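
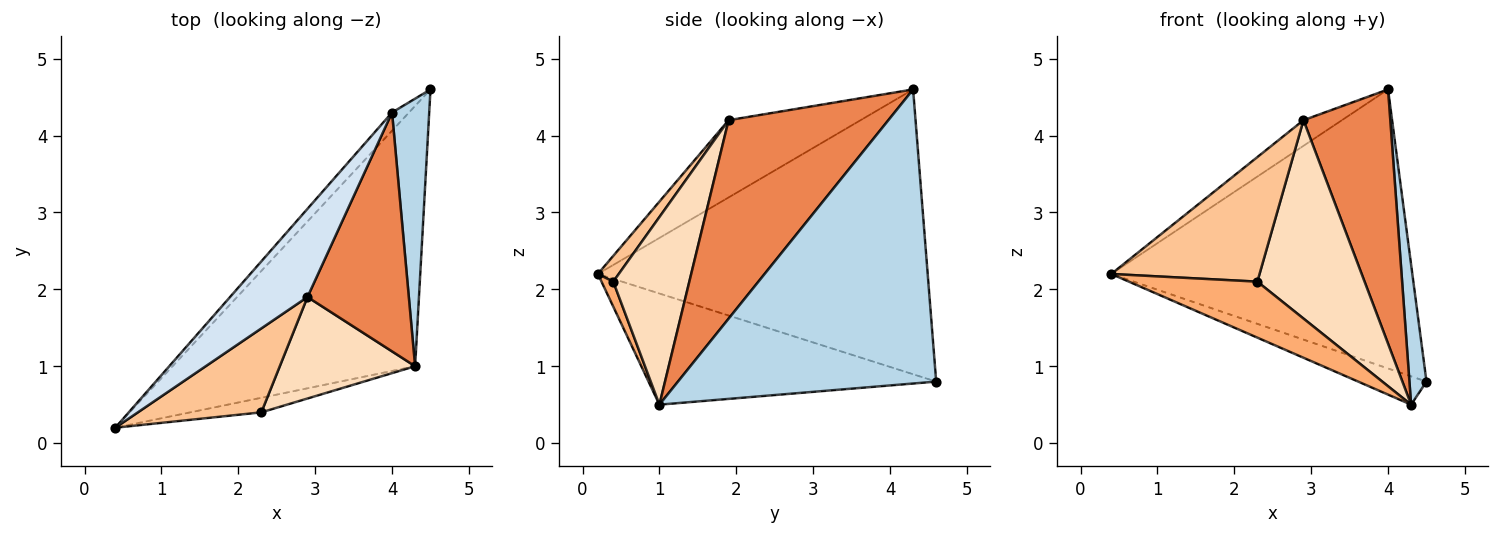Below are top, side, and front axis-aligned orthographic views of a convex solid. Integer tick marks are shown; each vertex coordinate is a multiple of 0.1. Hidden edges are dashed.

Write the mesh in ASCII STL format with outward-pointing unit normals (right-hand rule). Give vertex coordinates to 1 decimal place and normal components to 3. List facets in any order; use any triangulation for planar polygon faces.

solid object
 facet normal -0.415 0.098 -0.905
  outer loop
   vertex 4.3 1.0 0.5
   vertex 0.4 0.2 2.2
   vertex 4.5 4.6 0.8
  endloop
 endfacet
 facet normal -0.738 0.674 -0.044
  outer loop
   vertex 4.0 4.3 4.6
   vertex 4.5 4.6 0.8
   vertex 0.4 0.2 2.2
  endloop
 endfacet
 facet normal 0.990 -0.065 0.125
  outer loop
   vertex 4.0 4.3 4.6
   vertex 4.3 1.0 0.5
   vertex 4.5 4.6 0.8
  endloop
 endfacet
 facet normal -0.692 0.201 0.693
  outer loop
   vertex 2.9 1.9 4.2
   vertex 4.0 4.3 4.6
   vertex 0.4 0.2 2.2
  endloop
 endfacet
 facet normal 0.802 -0.436 0.409
  outer loop
   vertex 2.9 1.9 4.2
   vertex 4.3 1.0 0.5
   vertex 4.0 4.3 4.6
  endloop
 endfacet
 facet normal 0.088 -0.964 -0.251
  outer loop
   vertex 2.3 0.4 2.1
   vertex 0.4 0.2 2.2
   vertex 4.3 1.0 0.5
  endloop
 endfacet
 facet normal 0.116 -0.824 0.555
  outer loop
   vertex 2.3 0.4 2.1
   vertex 2.9 1.9 4.2
   vertex 0.4 0.2 2.2
  endloop
 endfacet
 facet normal 0.534 -0.753 0.385
  outer loop
   vertex 2.3 0.4 2.1
   vertex 4.3 1.0 0.5
   vertex 2.9 1.9 4.2
  endloop
 endfacet
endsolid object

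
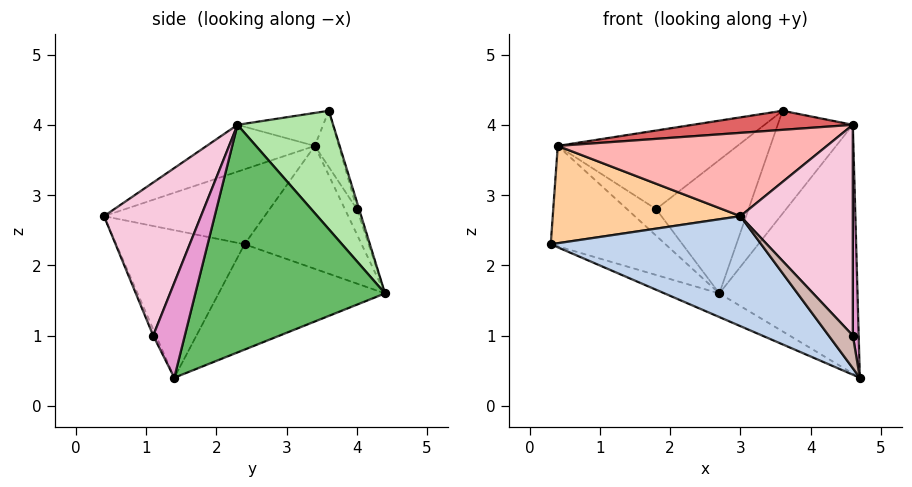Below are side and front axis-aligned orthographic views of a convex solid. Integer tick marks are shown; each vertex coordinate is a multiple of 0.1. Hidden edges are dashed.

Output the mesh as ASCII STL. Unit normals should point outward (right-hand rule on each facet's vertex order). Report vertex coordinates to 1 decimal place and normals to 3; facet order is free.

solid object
 facet normal -0.370 0.122 -0.921
  outer loop
   vertex 2.7 4.4 1.6
   vertex 4.7 1.4 0.4
   vertex 0.3 2.4 2.3
  endloop
 endfacet
 facet normal -0.415 -0.681 -0.603
  outer loop
   vertex 3.0 0.4 2.7
   vertex 0.3 2.4 2.3
   vertex 4.7 1.4 0.4
  endloop
 endfacet
 facet normal -0.652 0.639 -0.410
  outer loop
   vertex 0.4 3.4 3.7
   vertex 2.7 4.4 1.6
   vertex 0.3 2.4 2.3
  endloop
 endfacet
 facet normal -0.560 -0.655 0.508
  outer loop
   vertex 0.4 3.4 3.7
   vertex 0.3 2.4 2.3
   vertex 3.0 0.4 2.7
  endloop
 endfacet
 facet normal 0.802 0.584 -0.124
  outer loop
   vertex 4.6 2.3 4.0
   vertex 4.7 1.4 0.4
   vertex 2.7 4.4 1.6
  endloop
 endfacet
 facet normal 0.784 0.616 -0.082
  outer loop
   vertex 4.6 2.3 4.0
   vertex 2.7 4.4 1.6
   vertex 3.6 3.6 4.2
  endloop
 endfacet
 facet normal -0.134 -0.251 0.959
  outer loop
   vertex 4.6 2.3 4.0
   vertex 3.6 3.6 4.2
   vertex 0.4 3.4 3.7
  endloop
 endfacet
 facet normal -0.180 -0.448 0.876
  outer loop
   vertex 4.6 2.3 4.0
   vertex 0.4 3.4 3.7
   vertex 3.0 0.4 2.7
  endloop
 endfacet
 facet normal -0.022 0.953 0.301
  outer loop
   vertex 1.8 4.0 2.8
   vertex 3.6 3.6 4.2
   vertex 2.7 4.4 1.6
  endloop
 endfacet
 facet normal -0.382 0.924 0.021
  outer loop
   vertex 1.8 4.0 2.8
   vertex 2.7 4.4 1.6
   vertex 0.4 3.4 3.7
  endloop
 endfacet
 facet normal -0.121 0.902 0.413
  outer loop
   vertex 1.8 4.0 2.8
   vertex 0.4 3.4 3.7
   vertex 3.6 3.6 4.2
  endloop
 endfacet
 facet normal -0.101 -0.883 -0.458
  outer loop
   vertex 4.6 1.1 1.0
   vertex 3.0 0.4 2.7
   vertex 4.7 1.4 0.4
  endloop
 endfacet
 facet normal 0.981 -0.182 0.073
  outer loop
   vertex 4.6 1.1 1.0
   vertex 4.7 1.4 0.4
   vertex 4.6 2.3 4.0
  endloop
 endfacet
 facet normal 0.625 -0.725 0.290
  outer loop
   vertex 4.6 1.1 1.0
   vertex 4.6 2.3 4.0
   vertex 3.0 0.4 2.7
  endloop
 endfacet
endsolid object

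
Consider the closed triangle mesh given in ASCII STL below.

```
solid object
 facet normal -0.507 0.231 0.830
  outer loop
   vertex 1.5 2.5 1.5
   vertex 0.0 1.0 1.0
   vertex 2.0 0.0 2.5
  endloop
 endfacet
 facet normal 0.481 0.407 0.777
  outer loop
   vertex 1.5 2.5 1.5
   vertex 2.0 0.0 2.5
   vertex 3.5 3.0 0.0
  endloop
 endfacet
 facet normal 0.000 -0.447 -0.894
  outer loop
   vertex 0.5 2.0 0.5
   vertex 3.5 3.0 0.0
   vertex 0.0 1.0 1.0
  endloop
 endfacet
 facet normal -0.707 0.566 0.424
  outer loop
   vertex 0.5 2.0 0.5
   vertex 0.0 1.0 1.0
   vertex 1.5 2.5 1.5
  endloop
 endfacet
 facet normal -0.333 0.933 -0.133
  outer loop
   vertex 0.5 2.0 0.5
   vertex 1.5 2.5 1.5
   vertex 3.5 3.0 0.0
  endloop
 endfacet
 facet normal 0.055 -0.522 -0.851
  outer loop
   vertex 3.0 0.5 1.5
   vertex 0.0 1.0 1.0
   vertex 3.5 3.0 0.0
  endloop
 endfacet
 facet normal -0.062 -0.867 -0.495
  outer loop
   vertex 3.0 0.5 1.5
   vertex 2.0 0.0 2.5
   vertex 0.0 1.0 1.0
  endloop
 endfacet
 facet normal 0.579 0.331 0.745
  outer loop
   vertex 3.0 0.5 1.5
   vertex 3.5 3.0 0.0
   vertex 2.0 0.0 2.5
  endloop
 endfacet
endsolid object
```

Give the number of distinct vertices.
6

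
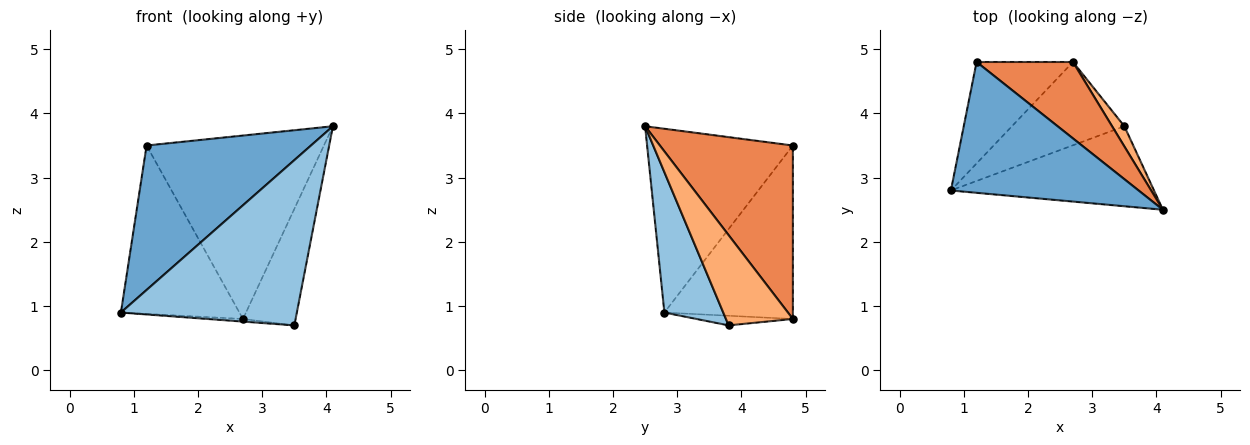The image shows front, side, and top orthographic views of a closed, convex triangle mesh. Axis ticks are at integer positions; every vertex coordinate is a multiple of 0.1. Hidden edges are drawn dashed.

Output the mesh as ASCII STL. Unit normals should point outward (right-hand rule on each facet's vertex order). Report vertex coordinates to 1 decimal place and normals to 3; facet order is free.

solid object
 facet normal -0.549 -0.619 0.561
  outer loop
   vertex 1.2 4.8 3.5
   vertex 0.8 2.8 0.9
   vertex 4.1 2.5 3.8
  endloop
 endfacet
 facet normal 0.288 -0.862 -0.417
  outer loop
   vertex 3.5 3.8 0.7
   vertex 4.1 2.5 3.8
   vertex 0.8 2.8 0.9
  endloop
 endfacet
 facet normal -0.681 0.628 -0.378
  outer loop
   vertex 2.7 4.8 0.8
   vertex 0.8 2.8 0.9
   vertex 1.2 4.8 3.5
  endloop
 endfacet
 facet normal -0.085 0.031 -0.996
  outer loop
   vertex 2.7 4.8 0.8
   vertex 3.5 3.8 0.7
   vertex 0.8 2.8 0.9
  endloop
 endfacet
 facet normal 0.569 0.759 0.316
  outer loop
   vertex 2.7 4.8 0.8
   vertex 1.2 4.8 3.5
   vertex 4.1 2.5 3.8
  endloop
 endfacet
 facet normal 0.782 0.615 0.106
  outer loop
   vertex 2.7 4.8 0.8
   vertex 4.1 2.5 3.8
   vertex 3.5 3.8 0.7
  endloop
 endfacet
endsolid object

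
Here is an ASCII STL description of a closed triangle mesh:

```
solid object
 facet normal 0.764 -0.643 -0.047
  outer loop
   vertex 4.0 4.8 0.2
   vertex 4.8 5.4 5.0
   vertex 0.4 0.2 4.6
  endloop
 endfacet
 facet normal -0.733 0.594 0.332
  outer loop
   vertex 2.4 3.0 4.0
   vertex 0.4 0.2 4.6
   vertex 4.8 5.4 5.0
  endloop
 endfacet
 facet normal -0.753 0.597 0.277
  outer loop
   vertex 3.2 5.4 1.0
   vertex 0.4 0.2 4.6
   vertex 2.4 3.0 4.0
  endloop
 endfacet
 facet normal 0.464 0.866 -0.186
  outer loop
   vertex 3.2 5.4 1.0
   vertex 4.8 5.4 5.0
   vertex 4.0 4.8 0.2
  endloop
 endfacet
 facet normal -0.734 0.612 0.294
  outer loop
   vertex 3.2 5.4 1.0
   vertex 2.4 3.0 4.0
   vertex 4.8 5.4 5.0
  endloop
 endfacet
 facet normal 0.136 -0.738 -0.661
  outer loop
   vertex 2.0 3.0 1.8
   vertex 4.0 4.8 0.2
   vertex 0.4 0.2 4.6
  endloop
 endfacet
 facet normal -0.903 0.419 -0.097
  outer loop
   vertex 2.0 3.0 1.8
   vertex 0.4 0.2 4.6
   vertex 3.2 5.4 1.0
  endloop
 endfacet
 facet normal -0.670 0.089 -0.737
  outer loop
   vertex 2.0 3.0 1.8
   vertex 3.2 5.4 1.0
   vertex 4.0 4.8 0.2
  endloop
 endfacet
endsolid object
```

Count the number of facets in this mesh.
8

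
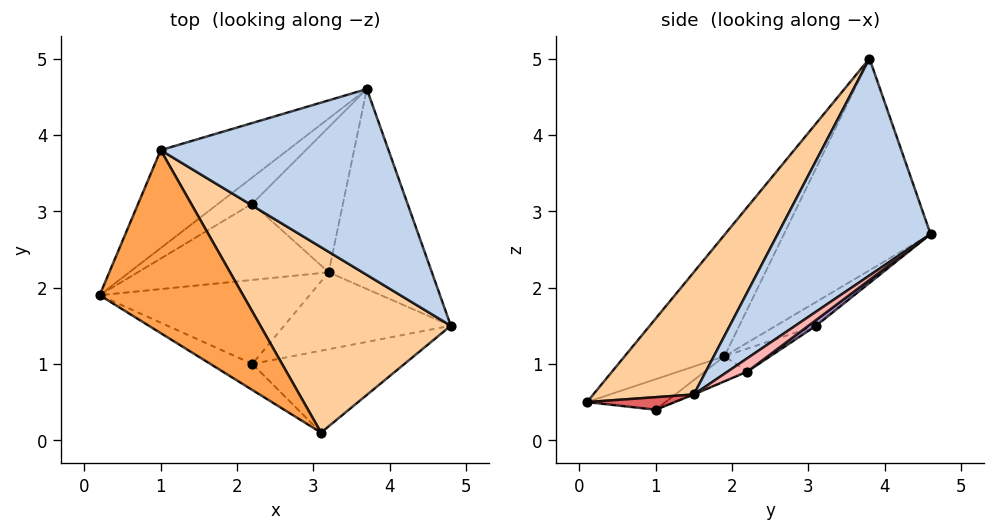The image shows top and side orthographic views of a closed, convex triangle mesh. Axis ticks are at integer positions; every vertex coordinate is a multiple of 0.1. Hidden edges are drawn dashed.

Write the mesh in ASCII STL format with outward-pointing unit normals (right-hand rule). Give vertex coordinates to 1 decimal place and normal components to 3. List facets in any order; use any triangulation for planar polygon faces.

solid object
 facet normal -0.495 0.817 -0.297
  outer loop
   vertex 1.0 3.8 5.0
   vertex 3.7 4.6 2.7
   vertex 0.2 1.9 1.1
  endloop
 endfacet
 facet normal 0.670 -0.239 0.703
  outer loop
   vertex 1.0 3.8 5.0
   vertex 4.8 1.5 0.6
   vertex 3.7 4.6 2.7
  endloop
 endfacet
 facet normal -0.395 -0.792 0.467
  outer loop
   vertex 3.1 0.1 0.5
   vertex 1.0 3.8 5.0
   vertex 0.2 1.9 1.1
  endloop
 endfacet
 facet normal 0.439 -0.582 0.684
  outer loop
   vertex 3.1 0.1 0.5
   vertex 4.8 1.5 0.6
   vertex 1.0 3.8 5.0
  endloop
 endfacet
 facet normal -0.362 0.776 -0.517
  outer loop
   vertex 2.2 3.1 1.5
   vertex 0.2 1.9 1.1
   vertex 3.7 4.6 2.7
  endloop
 endfacet
 facet normal -0.487 -0.561 -0.669
  outer loop
   vertex 2.2 1.0 0.4
   vertex 3.1 0.1 0.5
   vertex 0.2 1.9 1.1
  endloop
 endfacet
 facet normal 0.082 -0.029 -0.996
  outer loop
   vertex 2.2 1.0 0.4
   vertex 4.8 1.5 0.6
   vertex 3.1 0.1 0.5
  endloop
 endfacet
 facet normal 0.104 0.583 -0.806
  outer loop
   vertex 3.2 2.2 0.9
   vertex 3.7 4.6 2.7
   vertex 4.8 1.5 0.6
  endloop
 endfacet
 facet normal 0.051 0.592 -0.804
  outer loop
   vertex 3.2 2.2 0.9
   vertex 2.2 3.1 1.5
   vertex 3.7 4.6 2.7
  endloop
 endfacet
 facet normal -0.004 0.387 -0.922
  outer loop
   vertex 3.2 2.2 0.9
   vertex 4.8 1.5 0.6
   vertex 2.2 1.0 0.4
  endloop
 endfacet
 facet normal -0.105 0.468 -0.877
  outer loop
   vertex 3.2 2.2 0.9
   vertex 0.2 1.9 1.1
   vertex 2.2 3.1 1.5
  endloop
 endfacet
 facet normal -0.104 0.455 -0.884
  outer loop
   vertex 3.2 2.2 0.9
   vertex 2.2 1.0 0.4
   vertex 0.2 1.9 1.1
  endloop
 endfacet
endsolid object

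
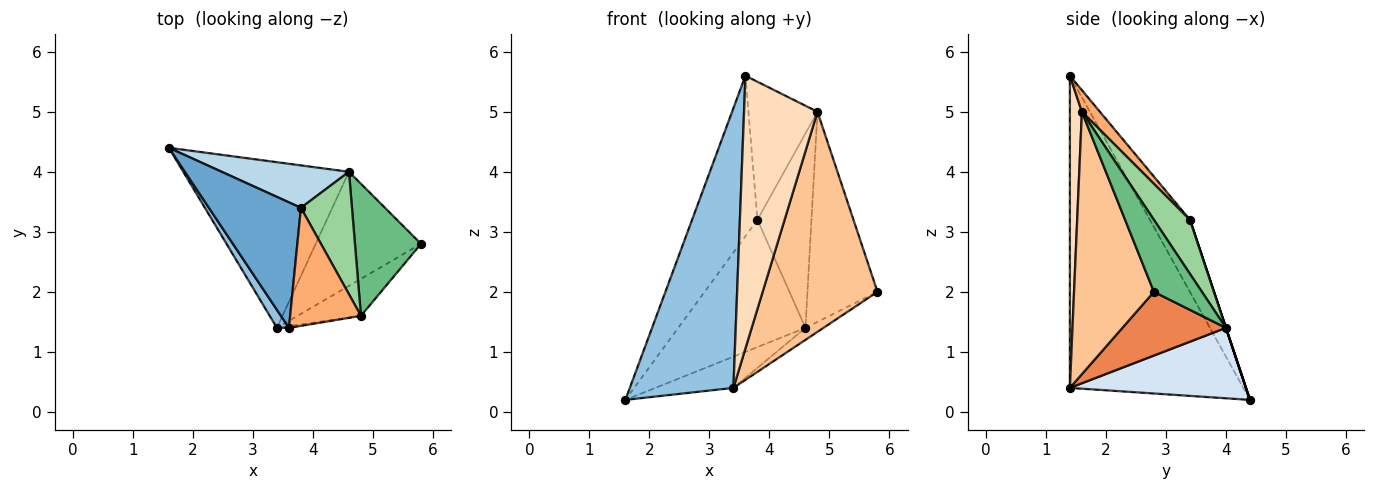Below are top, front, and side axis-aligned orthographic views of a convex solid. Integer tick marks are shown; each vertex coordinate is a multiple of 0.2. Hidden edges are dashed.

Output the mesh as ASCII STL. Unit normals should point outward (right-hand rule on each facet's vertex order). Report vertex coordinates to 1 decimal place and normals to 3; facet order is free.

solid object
 facet normal -0.434 0.709 0.555
  outer loop
   vertex 3.8 3.4 3.2
   vertex 1.6 4.4 0.2
   vertex 3.6 1.4 5.6
  endloop
 endfacet
 facet normal -0.858 -0.513 0.033
  outer loop
   vertex 3.4 1.4 0.4
   vertex 3.6 1.4 5.6
   vertex 1.6 4.4 0.2
  endloop
 endfacet
 facet normal 0.000 0.949 0.316
  outer loop
   vertex 4.6 4.0 1.4
   vertex 1.6 4.4 0.2
   vertex 3.8 3.4 3.2
  endloop
 endfacet
 facet normal 0.385 0.171 -0.907
  outer loop
   vertex 4.6 4.0 1.4
   vertex 3.4 1.4 0.4
   vertex 1.6 4.4 0.2
  endloop
 endfacet
 facet normal 0.516 0.090 -0.852
  outer loop
   vertex 4.6 4.0 1.4
   vertex 5.8 2.8 2.0
   vertex 3.4 1.4 0.4
  endloop
 endfacet
 facet normal 0.194 0.746 0.637
  outer loop
   vertex 4.8 1.6 5.0
   vertex 3.8 3.4 3.2
   vertex 3.6 1.4 5.6
  endloop
 endfacet
 facet normal 0.566 -0.813 -0.137
  outer loop
   vertex 4.8 1.6 5.0
   vertex 3.4 1.4 0.4
   vertex 5.8 2.8 2.0
  endloop
 endfacet
 facet normal 0.161 -0.987 -0.006
  outer loop
   vertex 4.8 1.6 5.0
   vertex 3.6 1.4 5.6
   vertex 3.4 1.4 0.4
  endloop
 endfacet
 facet normal 0.502 0.732 0.460
  outer loop
   vertex 4.8 1.6 5.0
   vertex 5.8 2.8 2.0
   vertex 4.6 4.0 1.4
  endloop
 endfacet
 facet normal 0.491 0.737 0.464
  outer loop
   vertex 4.8 1.6 5.0
   vertex 4.6 4.0 1.4
   vertex 3.8 3.4 3.2
  endloop
 endfacet
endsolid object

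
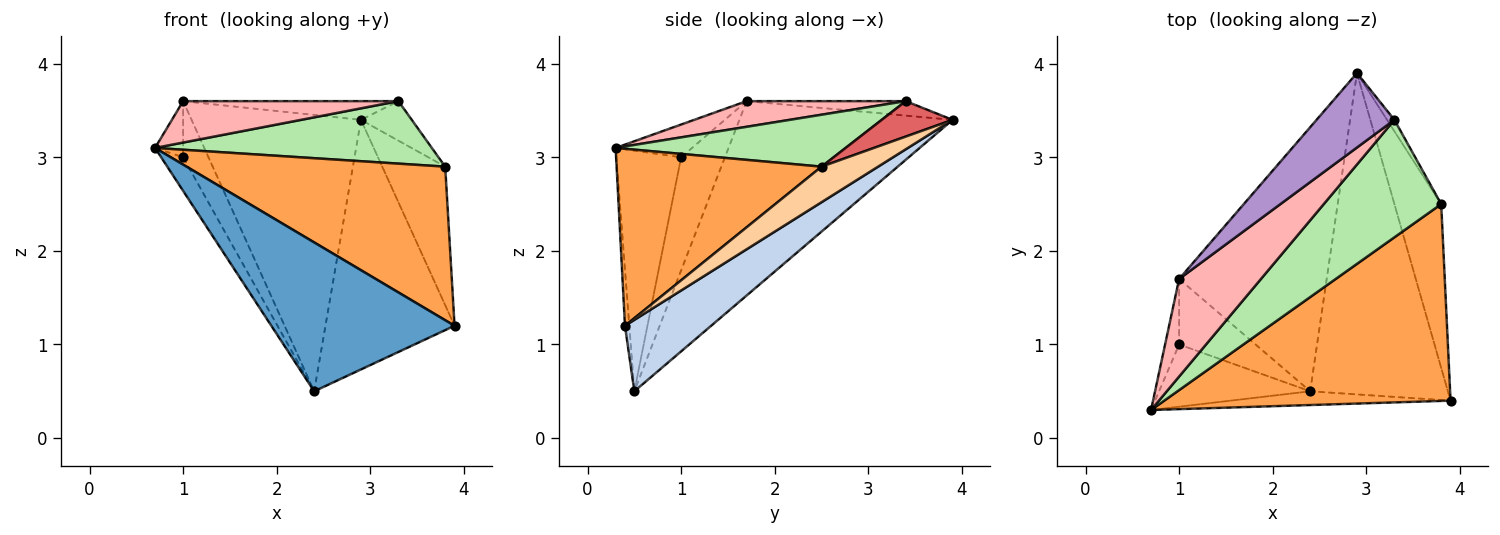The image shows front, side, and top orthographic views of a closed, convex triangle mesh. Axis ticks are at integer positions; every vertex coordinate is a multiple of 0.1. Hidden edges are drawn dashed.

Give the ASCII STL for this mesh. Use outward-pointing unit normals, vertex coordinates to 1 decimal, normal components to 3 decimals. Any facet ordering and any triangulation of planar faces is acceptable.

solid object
 facet normal -0.023 -0.995 -0.092
  outer loop
   vertex 2.4 0.5 0.5
   vertex 3.9 0.4 1.2
   vertex 0.7 0.3 3.1
  endloop
 endfacet
 facet normal 0.379 0.568 -0.731
  outer loop
   vertex 2.4 0.5 0.5
   vertex 2.9 3.9 3.4
   vertex 3.9 0.4 1.2
  endloop
 endfacet
 facet normal 0.438 -0.553 0.709
  outer loop
   vertex 3.8 2.5 2.9
   vertex 0.7 0.3 3.1
   vertex 3.9 0.4 1.2
  endloop
 endfacet
 facet normal 0.502 0.559 -0.660
  outer loop
   vertex 3.8 2.5 2.9
   vertex 3.9 0.4 1.2
   vertex 2.9 3.9 3.4
  endloop
 endfacet
 facet normal -0.814 0.276 -0.511
  outer loop
   vertex 1.0 1.0 3.0
   vertex 2.4 0.5 0.5
   vertex 0.7 0.3 3.1
  endloop
 endfacet
 facet normal 0.364 -0.438 0.822
  outer loop
   vertex 3.3 3.4 3.6
   vertex 0.7 0.3 3.1
   vertex 3.8 2.5 2.9
  endloop
 endfacet
 facet normal 0.801 0.575 -0.166
  outer loop
   vertex 3.3 3.4 3.6
   vertex 3.8 2.5 2.9
   vertex 2.9 3.9 3.4
  endloop
 endfacet
 facet normal 0.277 -0.375 0.884
  outer loop
   vertex 1.0 1.7 3.6
   vertex 0.7 0.3 3.1
   vertex 3.3 3.4 3.6
  endloop
 endfacet
 facet normal -0.177 0.240 0.954
  outer loop
   vertex 1.0 1.7 3.6
   vertex 3.3 3.4 3.6
   vertex 2.9 3.9 3.4
  endloop
 endfacet
 facet normal -0.871 0.320 -0.373
  outer loop
   vertex 1.0 1.7 3.6
   vertex 1.0 1.0 3.0
   vertex 0.7 0.3 3.1
  endloop
 endfacet
 facet normal -0.673 0.535 -0.511
  outer loop
   vertex 1.0 1.7 3.6
   vertex 2.9 3.9 3.4
   vertex 2.4 0.5 0.5
  endloop
 endfacet
 facet normal -0.747 0.433 -0.505
  outer loop
   vertex 1.0 1.7 3.6
   vertex 2.4 0.5 0.5
   vertex 1.0 1.0 3.0
  endloop
 endfacet
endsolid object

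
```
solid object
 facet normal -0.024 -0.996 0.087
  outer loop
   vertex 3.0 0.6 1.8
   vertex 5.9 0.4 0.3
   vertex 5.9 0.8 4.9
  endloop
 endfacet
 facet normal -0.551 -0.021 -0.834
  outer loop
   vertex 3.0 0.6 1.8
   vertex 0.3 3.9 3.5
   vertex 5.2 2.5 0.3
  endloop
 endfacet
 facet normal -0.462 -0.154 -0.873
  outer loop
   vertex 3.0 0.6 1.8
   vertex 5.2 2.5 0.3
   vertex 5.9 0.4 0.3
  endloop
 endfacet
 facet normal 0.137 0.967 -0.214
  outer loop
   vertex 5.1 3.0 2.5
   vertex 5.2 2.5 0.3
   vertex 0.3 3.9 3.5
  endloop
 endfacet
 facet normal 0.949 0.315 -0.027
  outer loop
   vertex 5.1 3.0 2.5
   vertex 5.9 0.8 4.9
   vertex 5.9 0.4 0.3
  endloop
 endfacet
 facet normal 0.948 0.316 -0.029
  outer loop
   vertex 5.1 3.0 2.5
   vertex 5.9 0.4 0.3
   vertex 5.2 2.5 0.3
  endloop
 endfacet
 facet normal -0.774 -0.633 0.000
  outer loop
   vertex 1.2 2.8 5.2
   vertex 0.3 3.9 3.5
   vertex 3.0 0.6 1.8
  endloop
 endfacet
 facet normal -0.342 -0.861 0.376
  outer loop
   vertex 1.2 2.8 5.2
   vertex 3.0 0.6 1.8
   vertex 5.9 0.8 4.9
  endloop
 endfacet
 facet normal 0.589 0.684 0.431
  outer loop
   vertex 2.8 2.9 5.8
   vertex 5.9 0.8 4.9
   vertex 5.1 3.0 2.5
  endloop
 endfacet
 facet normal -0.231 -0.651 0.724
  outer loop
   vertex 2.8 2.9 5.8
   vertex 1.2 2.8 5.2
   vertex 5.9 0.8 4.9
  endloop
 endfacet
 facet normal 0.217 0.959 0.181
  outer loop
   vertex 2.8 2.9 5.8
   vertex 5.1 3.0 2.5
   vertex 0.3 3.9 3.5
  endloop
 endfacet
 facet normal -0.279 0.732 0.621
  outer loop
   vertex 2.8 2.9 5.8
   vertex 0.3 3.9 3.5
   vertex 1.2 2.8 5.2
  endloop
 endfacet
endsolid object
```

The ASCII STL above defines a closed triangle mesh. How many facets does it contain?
12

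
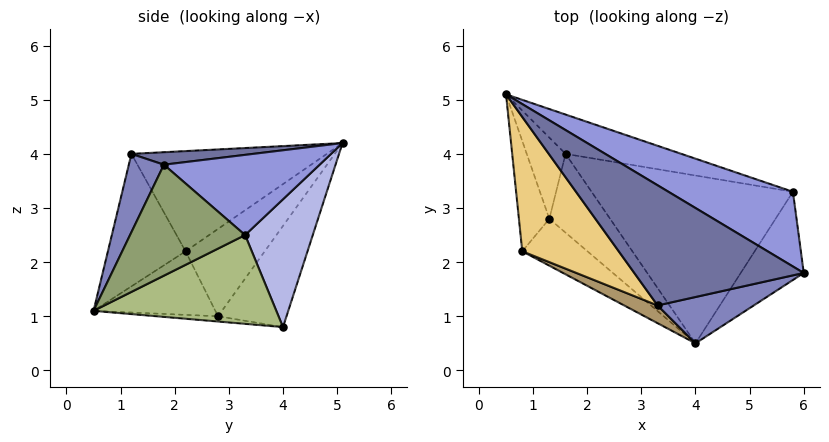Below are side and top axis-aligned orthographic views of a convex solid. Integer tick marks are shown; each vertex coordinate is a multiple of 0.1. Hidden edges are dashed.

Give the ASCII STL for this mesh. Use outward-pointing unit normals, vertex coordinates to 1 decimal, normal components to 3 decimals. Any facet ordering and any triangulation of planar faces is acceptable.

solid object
 facet normal 0.074 0.002 0.997
  outer loop
   vertex 3.3 1.2 4.0
   vertex 6.0 1.8 3.8
   vertex 0.5 5.1 4.2
  endloop
 endfacet
 facet normal 0.228 -0.933 0.280
  outer loop
   vertex 3.3 1.2 4.0
   vertex 4.0 0.5 1.1
   vertex 6.0 1.8 3.8
  endloop
 endfacet
 facet normal 0.423 0.625 0.656
  outer loop
   vertex 5.8 3.3 2.5
   vertex 0.5 5.1 4.2
   vertex 6.0 1.8 3.8
  endloop
 endfacet
 facet normal 0.248 0.942 -0.225
  outer loop
   vertex 5.8 3.3 2.5
   vertex 1.6 4.0 0.8
   vertex 0.5 5.1 4.2
  endloop
 endfacet
 facet normal 0.830 -0.298 -0.471
  outer loop
   vertex 5.8 3.3 2.5
   vertex 6.0 1.8 3.8
   vertex 4.0 0.5 1.1
  endloop
 endfacet
 facet normal 0.396 0.194 -0.898
  outer loop
   vertex 5.8 3.3 2.5
   vertex 4.0 0.5 1.1
   vertex 1.6 4.0 0.8
  endloop
 endfacet
 facet normal -0.920 0.171 -0.353
  outer loop
   vertex 1.3 2.8 1.0
   vertex 0.5 5.1 4.2
   vertex 1.6 4.0 0.8
  endloop
 endfacet
 facet normal -0.085 -0.143 -0.986
  outer loop
   vertex 1.3 2.8 1.0
   vertex 1.6 4.0 0.8
   vertex 4.0 0.5 1.1
  endloop
 endfacet
 facet normal -0.436 -0.893 0.110
  outer loop
   vertex 0.8 2.2 2.2
   vertex 4.0 0.5 1.1
   vertex 3.3 1.2 4.0
  endloop
 endfacet
 facet normal -0.532 -0.648 -0.545
  outer loop
   vertex 0.8 2.2 2.2
   vertex 1.3 2.8 1.0
   vertex 4.0 0.5 1.1
  endloop
 endfacet
 facet normal -0.631 -0.484 0.607
  outer loop
   vertex 0.8 2.2 2.2
   vertex 3.3 1.2 4.0
   vertex 0.5 5.1 4.2
  endloop
 endfacet
 facet normal -0.937 0.128 -0.326
  outer loop
   vertex 0.8 2.2 2.2
   vertex 0.5 5.1 4.2
   vertex 1.3 2.8 1.0
  endloop
 endfacet
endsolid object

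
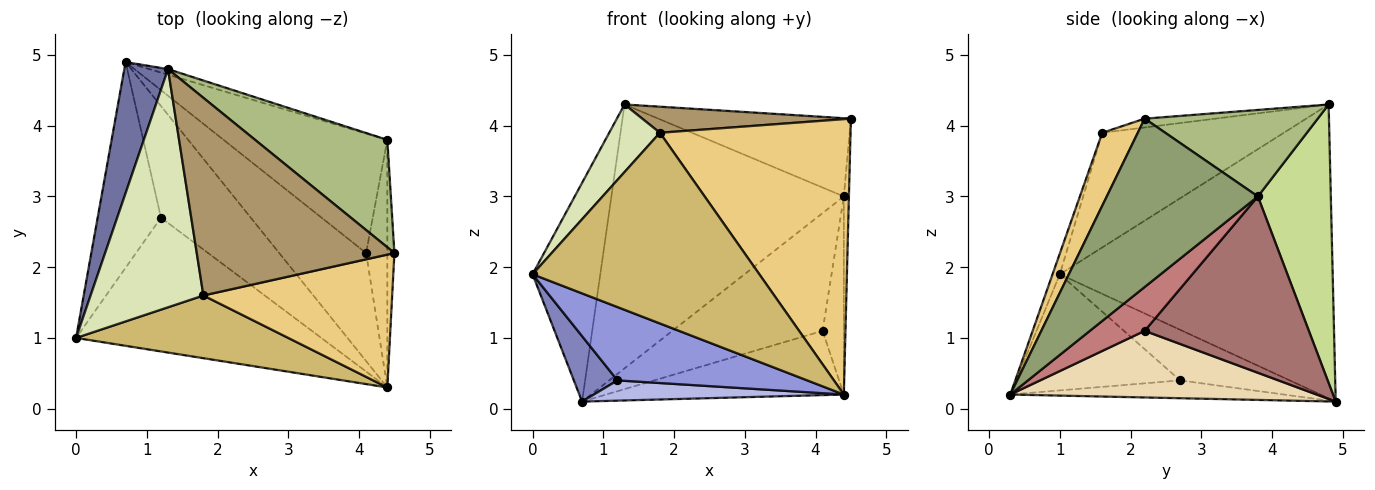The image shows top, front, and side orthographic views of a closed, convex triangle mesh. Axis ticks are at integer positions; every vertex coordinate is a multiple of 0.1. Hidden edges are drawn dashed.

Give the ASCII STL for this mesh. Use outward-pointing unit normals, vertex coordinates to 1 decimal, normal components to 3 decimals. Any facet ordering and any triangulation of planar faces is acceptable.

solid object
 facet normal -0.961 0.238 0.143
  outer loop
   vertex 1.3 4.8 4.3
   vertex 0.7 4.9 0.1
   vertex 0.0 1.0 1.9
  endloop
 endfacet
 facet normal -0.606 -0.241 -0.758
  outer loop
   vertex 1.2 2.7 0.4
   vertex 0.0 1.0 1.9
   vertex 0.7 4.9 0.1
  endloop
 endfacet
 facet normal -0.384 -0.444 -0.810
  outer loop
   vertex 1.2 2.7 0.4
   vertex 4.4 0.3 0.2
   vertex 0.0 1.0 1.9
  endloop
 endfacet
 facet normal -0.192 -0.175 -0.966
  outer loop
   vertex 1.2 2.7 0.4
   vertex 0.7 4.9 0.1
   vertex 4.4 0.3 0.2
  endloop
 endfacet
 facet normal 0.999 0.034 -0.042
  outer loop
   vertex 4.4 3.8 3.0
   vertex 4.5 2.2 4.1
   vertex 4.4 0.3 0.2
  endloop
 endfacet
 facet normal 0.468 0.520 0.715
  outer loop
   vertex 4.4 3.8 3.0
   vertex 1.3 4.8 4.3
   vertex 4.5 2.2 4.1
  endloop
 endfacet
 facet normal 0.299 0.954 -0.020
  outer loop
   vertex 4.4 3.8 3.0
   vertex 0.7 4.9 0.1
   vertex 1.3 4.8 4.3
  endloop
 endfacet
 facet normal -0.699 -0.195 0.688
  outer loop
   vertex 1.8 1.6 3.9
   vertex 1.3 4.8 4.3
   vertex 0.0 1.0 1.9
  endloop
 endfacet
 facet normal -0.044 -0.131 0.990
  outer loop
   vertex 1.8 1.6 3.9
   vertex 4.5 2.2 4.1
   vertex 1.3 4.8 4.3
  endloop
 endfacet
 facet normal -0.030 -0.950 0.312
  outer loop
   vertex 1.8 1.6 3.9
   vertex 0.0 1.0 1.9
   vertex 4.4 0.3 0.2
  endloop
 endfacet
 facet normal 0.166 -0.888 0.428
  outer loop
   vertex 1.8 1.6 3.9
   vertex 4.4 0.3 0.2
   vertex 4.5 2.2 4.1
  endloop
 endfacet
 facet normal 0.550 0.427 -0.718
  outer loop
   vertex 4.1 2.2 1.1
   vertex 4.4 0.3 0.2
   vertex 0.7 4.9 0.1
  endloop
 endfacet
 facet normal 0.609 0.557 -0.565
  outer loop
   vertex 4.1 2.2 1.1
   vertex 0.7 4.9 0.1
   vertex 4.4 3.8 3.0
  endloop
 endfacet
 facet normal 0.850 0.329 -0.411
  outer loop
   vertex 4.1 2.2 1.1
   vertex 4.4 3.8 3.0
   vertex 4.4 0.3 0.2
  endloop
 endfacet
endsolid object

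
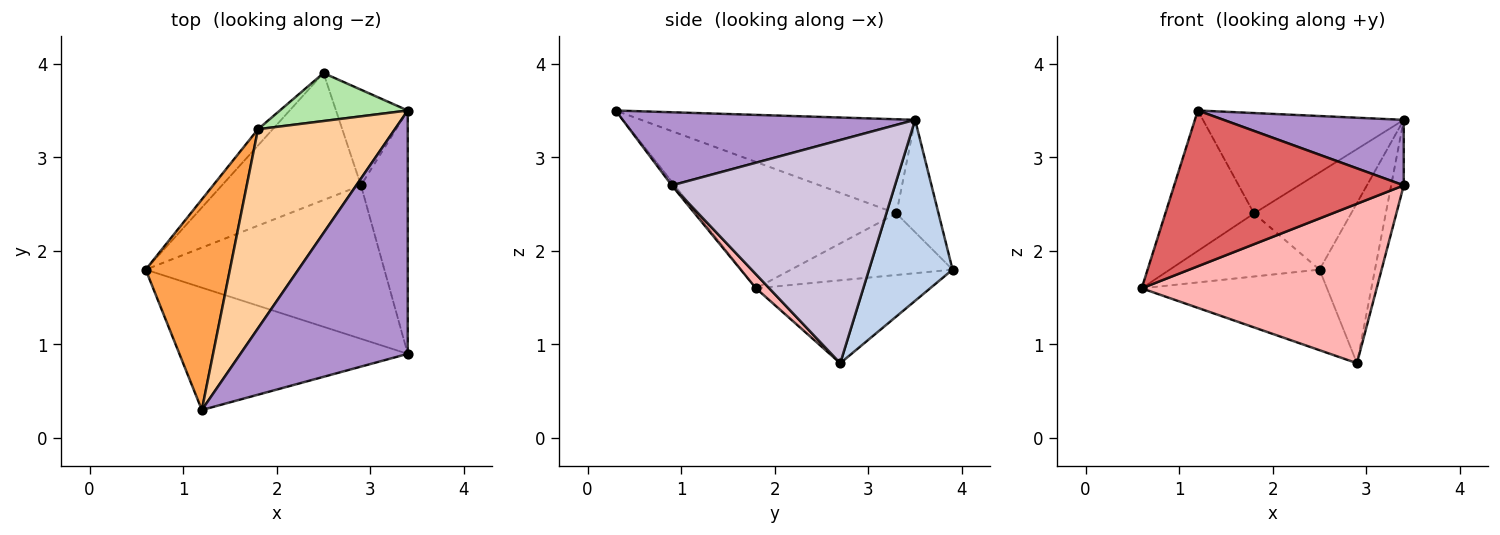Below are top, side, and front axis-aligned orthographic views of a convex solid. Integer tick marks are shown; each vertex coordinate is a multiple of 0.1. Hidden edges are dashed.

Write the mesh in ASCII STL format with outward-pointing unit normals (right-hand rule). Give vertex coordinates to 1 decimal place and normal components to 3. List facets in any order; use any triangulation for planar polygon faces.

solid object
 facet normal -0.450 0.479 -0.754
  outer loop
   vertex 2.5 3.9 1.8
   vertex 2.9 2.7 0.8
   vertex 0.6 1.8 1.6
  endloop
 endfacet
 facet normal 0.791 0.525 -0.314
  outer loop
   vertex 2.5 3.9 1.8
   vertex 3.4 3.5 3.4
   vertex 2.9 2.7 0.8
  endloop
 endfacet
 facet normal -0.780 0.347 0.520
  outer loop
   vertex 1.8 3.3 2.4
   vertex 0.6 1.8 1.6
   vertex 1.2 0.3 3.5
  endloop
 endfacet
 facet normal -0.523 0.384 0.761
  outer loop
   vertex 1.8 3.3 2.4
   vertex 1.2 0.3 3.5
   vertex 3.4 3.5 3.4
  endloop
 endfacet
 facet normal -0.722 0.670 -0.173
  outer loop
   vertex 1.8 3.3 2.4
   vertex 2.5 3.9 1.8
   vertex 0.6 1.8 1.6
  endloop
 endfacet
 facet normal -0.362 0.836 0.413
  outer loop
   vertex 1.8 3.3 2.4
   vertex 3.4 3.5 3.4
   vertex 2.5 3.9 1.8
  endloop
 endfacet
 facet normal -0.010 -0.786 -0.618
  outer loop
   vertex 3.4 0.9 2.7
   vertex 1.2 0.3 3.5
   vertex 0.6 1.8 1.6
  endloop
 endfacet
 facet normal 0.041 -0.720 -0.693
  outer loop
   vertex 3.4 0.9 2.7
   vertex 0.6 1.8 1.6
   vertex 2.9 2.7 0.8
  endloop
 endfacet
 facet normal 0.389 -0.240 0.890
  outer loop
   vertex 3.4 0.9 2.7
   vertex 3.4 3.5 3.4
   vertex 1.2 0.3 3.5
  endloop
 endfacet
 facet normal 0.977 0.055 -0.205
  outer loop
   vertex 3.4 0.9 2.7
   vertex 2.9 2.7 0.8
   vertex 3.4 3.5 3.4
  endloop
 endfacet
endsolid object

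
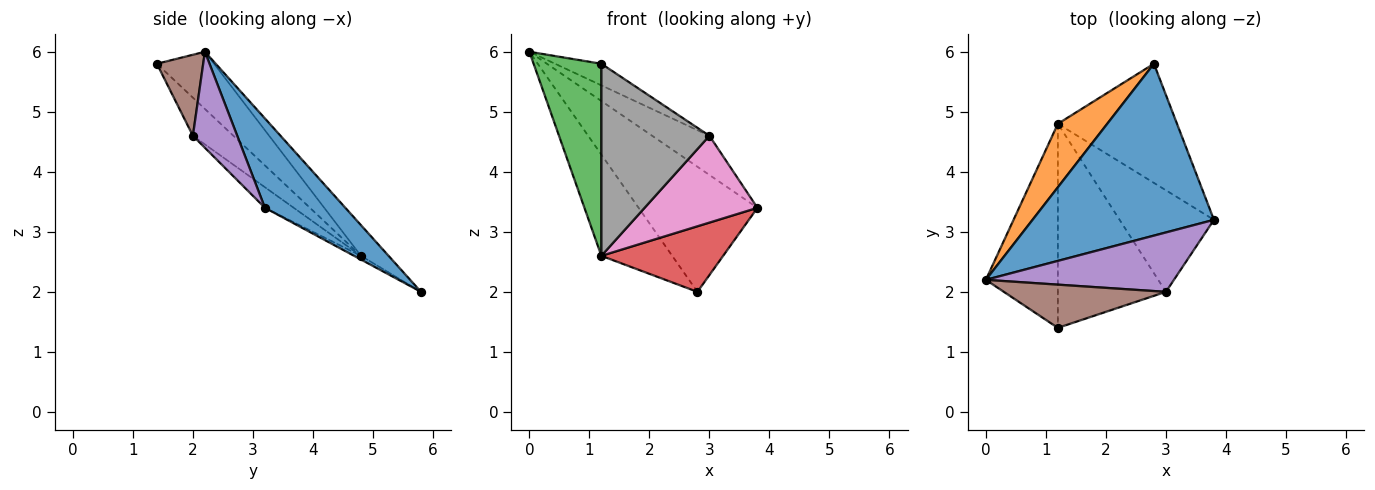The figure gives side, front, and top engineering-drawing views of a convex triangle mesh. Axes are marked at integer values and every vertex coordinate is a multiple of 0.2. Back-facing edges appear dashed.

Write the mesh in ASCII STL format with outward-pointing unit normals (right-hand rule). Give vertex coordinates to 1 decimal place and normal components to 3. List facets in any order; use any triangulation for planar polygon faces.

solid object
 facet normal 0.370 0.547 0.751
  outer loop
   vertex 2.8 5.8 2.0
   vertex 0.0 2.2 6.0
   vertex 3.8 3.2 3.4
  endloop
 endfacet
 facet normal -0.314 0.804 0.504
  outer loop
   vertex 1.2 4.8 2.6
   vertex 0.0 2.2 6.0
   vertex 2.8 5.8 2.0
  endloop
 endfacet
 facet normal -0.501 -0.593 -0.630
  outer loop
   vertex 1.2 4.8 2.6
   vertex 1.2 1.4 5.8
   vertex 0.0 2.2 6.0
  endloop
 endfacet
 facet normal -0.027 -0.482 -0.876
  outer loop
   vertex 1.2 4.8 2.6
   vertex 2.8 5.8 2.0
   vertex 3.8 3.2 3.4
  endloop
 endfacet
 facet normal 0.392 0.506 0.768
  outer loop
   vertex 3.0 2.0 4.6
   vertex 3.8 3.2 3.4
   vertex 0.0 2.2 6.0
  endloop
 endfacet
 facet normal 0.408 0.408 0.816
  outer loop
   vertex 3.0 2.0 4.6
   vertex 0.0 2.2 6.0
   vertex 1.2 1.4 5.8
  endloop
 endfacet
 facet normal -0.164 -0.641 -0.750
  outer loop
   vertex 3.0 2.0 4.6
   vertex 1.2 4.8 2.6
   vertex 3.8 3.2 3.4
  endloop
 endfacet
 facet normal -0.249 -0.664 -0.705
  outer loop
   vertex 3.0 2.0 4.6
   vertex 1.2 1.4 5.8
   vertex 1.2 4.8 2.6
  endloop
 endfacet
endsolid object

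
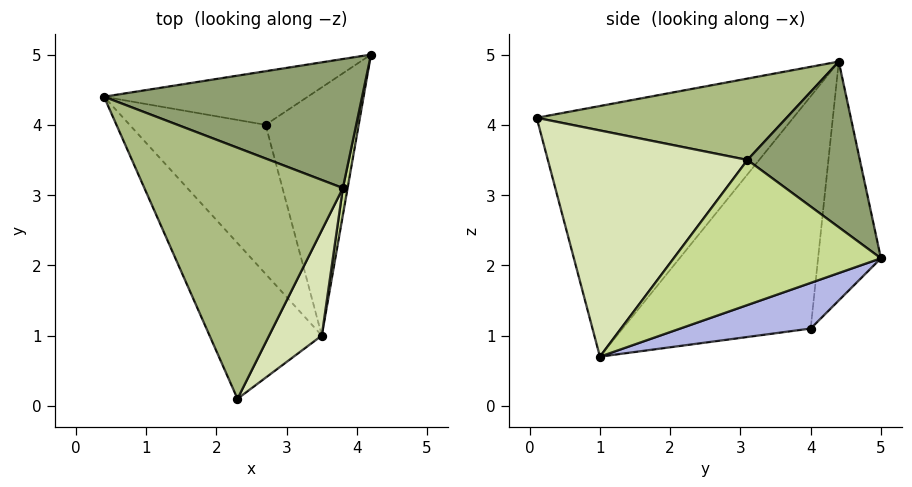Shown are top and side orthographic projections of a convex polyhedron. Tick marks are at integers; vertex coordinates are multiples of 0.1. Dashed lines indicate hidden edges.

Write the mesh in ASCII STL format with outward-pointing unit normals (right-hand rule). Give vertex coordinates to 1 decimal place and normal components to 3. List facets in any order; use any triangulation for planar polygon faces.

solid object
 facet normal -0.867 -0.311 -0.388
  outer loop
   vertex 3.5 1.0 0.7
   vertex 2.3 0.1 4.1
   vertex 0.4 4.4 4.9
  endloop
 endfacet
 facet normal -0.371 0.873 -0.316
  outer loop
   vertex 2.7 4.0 1.1
   vertex 0.4 4.4 4.9
   vertex 4.2 5.0 2.1
  endloop
 endfacet
 facet normal -0.852 -0.161 -0.499
  outer loop
   vertex 2.7 4.0 1.1
   vertex 3.5 1.0 0.7
   vertex 0.4 4.4 4.9
  endloop
 endfacet
 facet normal 0.429 0.231 -0.874
  outer loop
   vertex 2.7 4.0 1.1
   vertex 4.2 5.0 2.1
   vertex 3.5 1.0 0.7
  endloop
 endfacet
 facet normal 0.482 0.452 0.751
  outer loop
   vertex 3.8 3.1 3.5
   vertex 4.2 5.0 2.1
   vertex 0.4 4.4 4.9
  endloop
 endfacet
 facet normal 0.379 -0.005 0.925
  outer loop
   vertex 3.8 3.1 3.5
   vertex 0.4 4.4 4.9
   vertex 2.3 0.1 4.1
  endloop
 endfacet
 facet normal 0.983 -0.183 0.032
  outer loop
   vertex 3.8 3.1 3.5
   vertex 3.5 1.0 0.7
   vertex 4.2 5.0 2.1
  endloop
 endfacet
 facet normal 0.891 -0.404 0.208
  outer loop
   vertex 3.8 3.1 3.5
   vertex 2.3 0.1 4.1
   vertex 3.5 1.0 0.7
  endloop
 endfacet
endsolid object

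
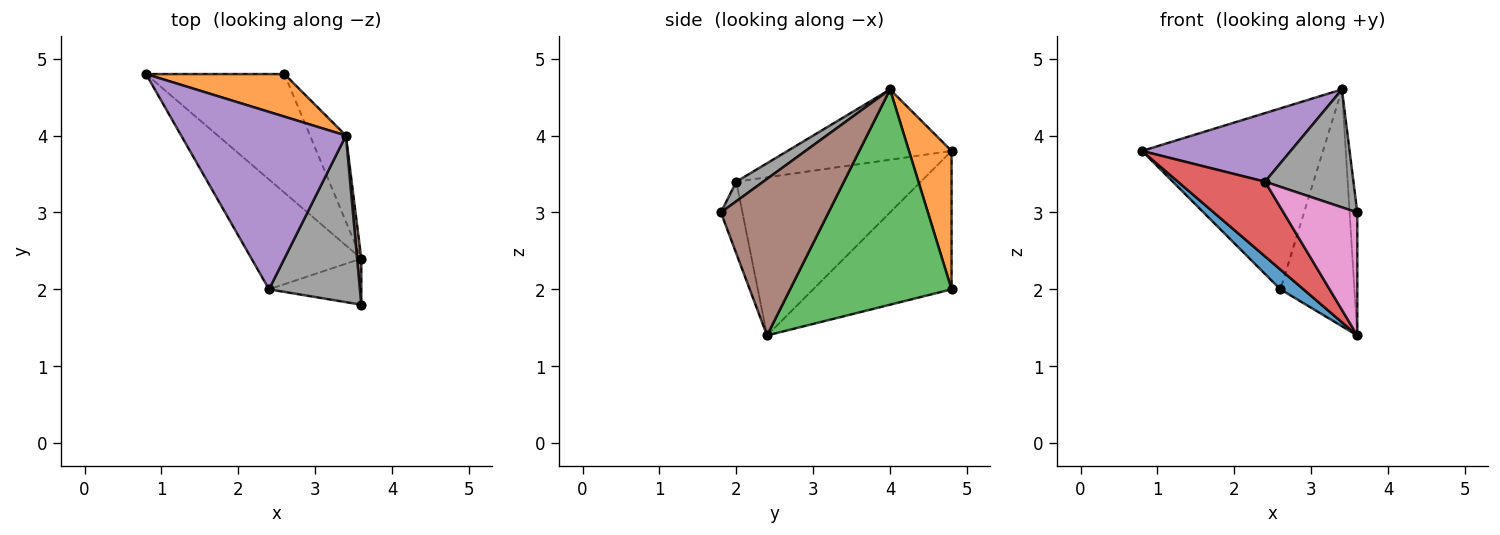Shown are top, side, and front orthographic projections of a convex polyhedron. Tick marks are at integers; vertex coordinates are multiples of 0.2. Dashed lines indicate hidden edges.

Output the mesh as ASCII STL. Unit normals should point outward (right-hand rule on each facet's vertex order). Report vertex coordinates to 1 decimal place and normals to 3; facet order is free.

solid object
 facet normal -0.702 -0.117 -0.702
  outer loop
   vertex 2.6 4.8 2.0
   vertex 3.6 2.4 1.4
   vertex 0.8 4.8 3.8
  endloop
 endfacet
 facet normal 0.223 0.949 0.223
  outer loop
   vertex 3.4 4.0 4.6
   vertex 2.6 4.8 2.0
   vertex 0.8 4.8 3.8
  endloop
 endfacet
 facet normal 0.899 0.412 -0.150
  outer loop
   vertex 3.4 4.0 4.6
   vertex 3.6 2.4 1.4
   vertex 2.6 4.8 2.0
  endloop
 endfacet
 facet normal -0.766 -0.362 -0.532
  outer loop
   vertex 2.4 2.0 3.4
   vertex 0.8 4.8 3.8
   vertex 3.6 2.4 1.4
  endloop
 endfacet
 facet normal -0.370 -0.335 0.867
  outer loop
   vertex 2.4 2.0 3.4
   vertex 3.4 4.0 4.6
   vertex 0.8 4.8 3.8
  endloop
 endfacet
 facet normal 0.997 0.071 0.027
  outer loop
   vertex 3.6 1.8 3.0
   vertex 3.6 2.4 1.4
   vertex 3.4 4.0 4.6
  endloop
 endfacet
 facet normal -0.263 -0.903 -0.339
  outer loop
   vertex 3.6 1.8 3.0
   vertex 2.4 2.0 3.4
   vertex 3.6 2.4 1.4
  endloop
 endfacet
 facet normal 0.173 -0.569 0.804
  outer loop
   vertex 3.6 1.8 3.0
   vertex 3.4 4.0 4.6
   vertex 2.4 2.0 3.4
  endloop
 endfacet
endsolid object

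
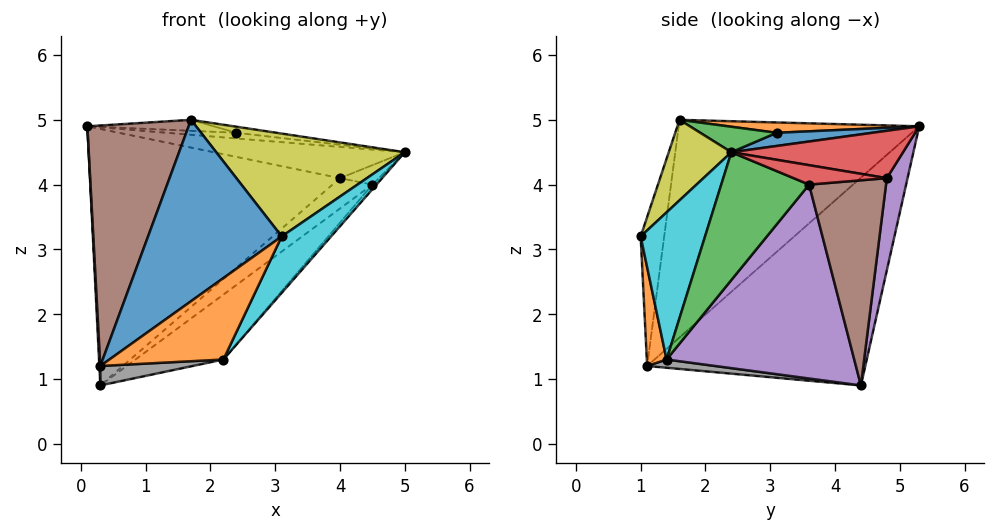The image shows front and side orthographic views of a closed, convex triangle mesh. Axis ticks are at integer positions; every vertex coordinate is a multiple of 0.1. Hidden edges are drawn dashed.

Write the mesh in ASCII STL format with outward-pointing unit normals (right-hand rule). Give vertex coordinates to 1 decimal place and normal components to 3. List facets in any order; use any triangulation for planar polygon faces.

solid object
 facet normal 0.141 0.103 0.985
  outer loop
   vertex 2.4 3.1 4.8
   vertex 5.0 2.4 4.5
   vertex 0.1 5.3 4.9
  endloop
 endfacet
 facet normal 0.117 0.077 0.990
  outer loop
   vertex 2.4 3.1 4.8
   vertex 0.1 5.3 4.9
   vertex 1.7 1.6 5.0
  endloop
 endfacet
 facet normal 0.133 0.070 0.989
  outer loop
   vertex 2.4 3.1 4.8
   vertex 1.7 1.6 5.0
   vertex 5.0 2.4 4.5
  endloop
 endfacet
 facet normal 0.225 0.251 0.941
  outer loop
   vertex 4.0 4.8 4.1
   vertex 0.1 5.3 4.9
   vertex 5.0 2.4 4.5
  endloop
 endfacet
 facet normal 0.081 0.973 -0.215
  outer loop
   vertex 4.0 4.8 4.1
   vertex 0.3 4.4 0.9
   vertex 0.1 5.3 4.9
  endloop
 endfacet
 facet normal -0.858 -0.361 0.364
  outer loop
   vertex 0.3 1.1 1.2
   vertex 1.7 1.6 5.0
   vertex 0.1 5.3 4.9
  endloop
 endfacet
 facet normal -0.999 -0.004 -0.049
  outer loop
   vertex 0.3 1.1 1.2
   vertex 0.1 5.3 4.9
   vertex 0.3 4.4 0.9
  endloop
 endfacet
 facet normal 0.067 -0.090 -0.994
  outer loop
   vertex 0.3 1.1 1.2
   vertex 0.3 4.4 0.9
   vertex 2.2 1.4 1.3
  endloop
 endfacet
 facet normal 0.275 -0.828 0.490
  outer loop
   vertex 3.1 1.0 3.2
   vertex 5.0 2.4 4.5
   vertex 1.7 1.6 5.0
  endloop
 endfacet
 facet normal 0.708 -0.544 -0.450
  outer loop
   vertex 3.1 1.0 3.2
   vertex 2.2 1.4 1.3
   vertex 5.0 2.4 4.5
  endloop
 endfacet
 facet normal -0.170 -0.967 0.190
  outer loop
   vertex 3.1 1.0 3.2
   vertex 1.7 1.6 5.0
   vertex 0.3 1.1 1.2
  endloop
 endfacet
 facet normal 0.164 -0.947 -0.277
  outer loop
   vertex 3.1 1.0 3.2
   vertex 0.3 1.1 1.2
   vertex 2.2 1.4 1.3
  endloop
 endfacet
 facet normal 0.747 0.034 -0.664
  outer loop
   vertex 4.5 3.6 4.0
   vertex 5.0 2.4 4.5
   vertex 2.2 1.4 1.3
  endloop
 endfacet
 facet normal 0.923 0.385 0.000
  outer loop
   vertex 4.5 3.6 4.0
   vertex 4.0 4.8 4.1
   vertex 5.0 2.4 4.5
  endloop
 endfacet
 facet normal 0.604 0.283 -0.745
  outer loop
   vertex 4.5 3.6 4.0
   vertex 2.2 1.4 1.3
   vertex 0.3 4.4 0.9
  endloop
 endfacet
 facet normal 0.602 0.312 -0.735
  outer loop
   vertex 4.5 3.6 4.0
   vertex 0.3 4.4 0.9
   vertex 4.0 4.8 4.1
  endloop
 endfacet
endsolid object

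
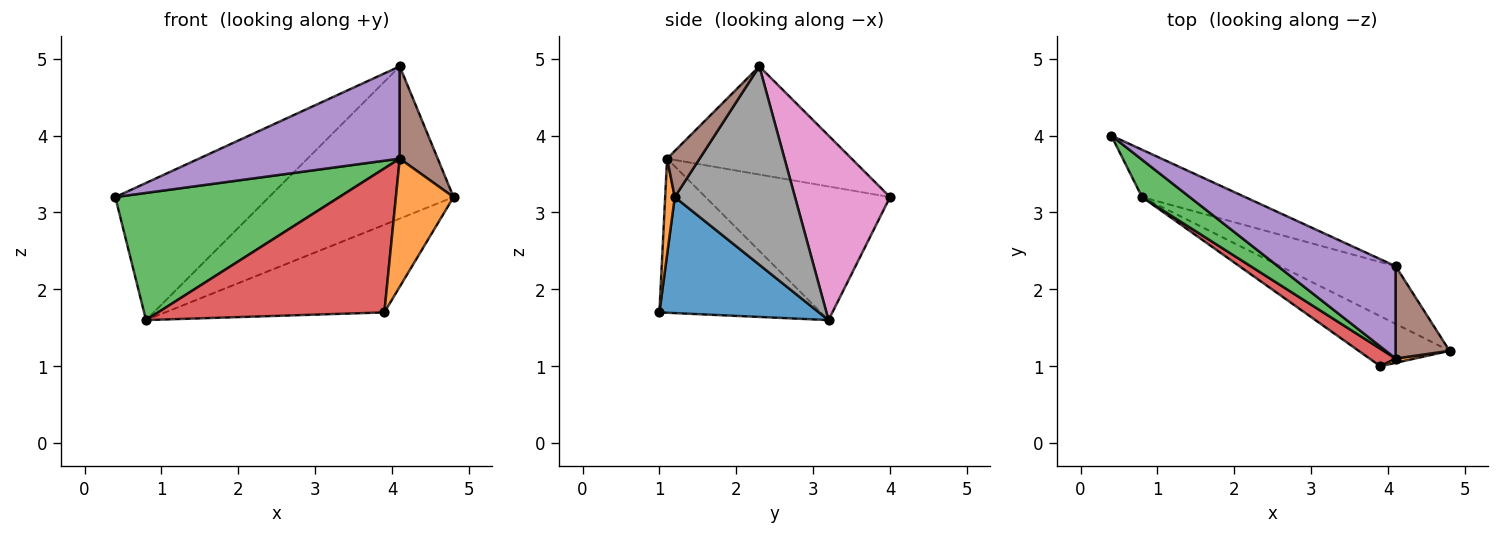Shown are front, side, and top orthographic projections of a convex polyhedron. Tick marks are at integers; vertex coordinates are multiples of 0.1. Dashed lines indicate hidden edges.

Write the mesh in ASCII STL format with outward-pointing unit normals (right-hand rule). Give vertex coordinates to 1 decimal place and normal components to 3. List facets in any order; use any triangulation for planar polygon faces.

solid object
 facet normal 0.535 0.734 -0.419
  outer loop
   vertex 0.8 3.2 1.6
   vertex 4.8 1.2 3.2
   vertex 3.9 1.0 1.7
  endloop
 endfacet
 facet normal 0.164 -0.986 0.033
  outer loop
   vertex 4.1 1.1 3.7
   vertex 3.9 1.0 1.7
   vertex 4.8 1.2 3.2
  endloop
 endfacet
 facet normal -0.620 -0.753 0.221
  outer loop
   vertex 4.1 1.1 3.7
   vertex 0.4 4.0 3.2
   vertex 0.8 3.2 1.6
  endloop
 endfacet
 facet normal -0.578 -0.810 0.098
  outer loop
   vertex 4.1 1.1 3.7
   vertex 0.8 3.2 1.6
   vertex 3.9 1.0 1.7
  endloop
 endfacet
 facet normal -0.545 -0.593 0.593
  outer loop
   vertex 4.1 2.3 4.9
   vertex 0.4 4.0 3.2
   vertex 4.1 1.1 3.7
  endloop
 endfacet
 facet normal 0.518 -0.605 0.605
  outer loop
   vertex 4.1 2.3 4.9
   vertex 4.1 1.1 3.7
   vertex 4.8 1.2 3.2
  endloop
 endfacet
 facet normal 0.504 0.816 -0.282
  outer loop
   vertex 4.1 2.3 4.9
   vertex 0.8 3.2 1.6
   vertex 0.4 4.0 3.2
  endloop
 endfacet
 facet normal 0.520 0.799 -0.303
  outer loop
   vertex 4.1 2.3 4.9
   vertex 4.8 1.2 3.2
   vertex 0.8 3.2 1.6
  endloop
 endfacet
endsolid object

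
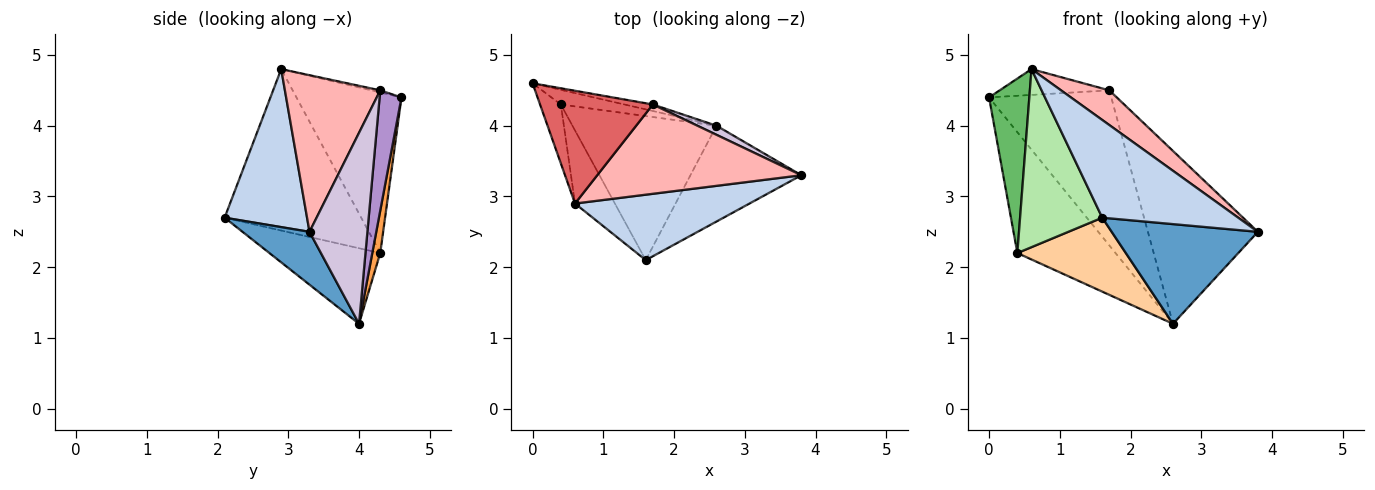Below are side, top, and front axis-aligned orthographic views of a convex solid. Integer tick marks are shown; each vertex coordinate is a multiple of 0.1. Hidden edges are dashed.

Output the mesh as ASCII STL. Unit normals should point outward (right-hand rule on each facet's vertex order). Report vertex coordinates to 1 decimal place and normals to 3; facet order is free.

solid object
 facet normal 0.314 -0.685 -0.658
  outer loop
   vertex 2.6 4.0 1.2
   vertex 3.8 3.3 2.5
   vertex 1.6 2.1 2.7
  endloop
 endfacet
 facet normal 0.450 -0.742 0.497
  outer loop
   vertex 0.6 2.9 4.8
   vertex 1.6 2.1 2.7
   vertex 3.8 3.3 2.5
  endloop
 endfacet
 facet normal 0.080 0.989 -0.120
  outer loop
   vertex 0.4 4.3 2.2
   vertex 0.0 4.6 4.4
   vertex 2.6 4.0 1.2
  endloop
 endfacet
 facet normal -0.423 -0.414 -0.806
  outer loop
   vertex 0.4 4.3 2.2
   vertex 2.6 4.0 1.2
   vertex 1.6 2.1 2.7
  endloop
 endfacet
 facet normal -0.927 -0.355 -0.120
  outer loop
   vertex 0.4 4.3 2.2
   vertex 0.6 2.9 4.8
   vertex 0.0 4.6 4.4
  endloop
 endfacet
 facet normal -0.838 -0.504 -0.207
  outer loop
   vertex 0.4 4.3 2.2
   vertex 1.6 2.1 2.7
   vertex 0.6 2.9 4.8
  endloop
 endfacet
 facet normal -0.018 0.223 0.975
  outer loop
   vertex 1.7 4.3 4.5
   vertex 0.0 4.6 4.4
   vertex 0.6 2.9 4.8
  endloop
 endfacet
 facet normal 0.582 -0.295 0.758
  outer loop
   vertex 1.7 4.3 4.5
   vertex 0.6 2.9 4.8
   vertex 3.8 3.3 2.5
  endloop
 endfacet
 facet normal 0.176 0.984 -0.041
  outer loop
   vertex 1.7 4.3 4.5
   vertex 2.6 4.0 1.2
   vertex 0.0 4.6 4.4
  endloop
 endfacet
 facet normal 0.465 0.884 0.047
  outer loop
   vertex 1.7 4.3 4.5
   vertex 3.8 3.3 2.5
   vertex 2.6 4.0 1.2
  endloop
 endfacet
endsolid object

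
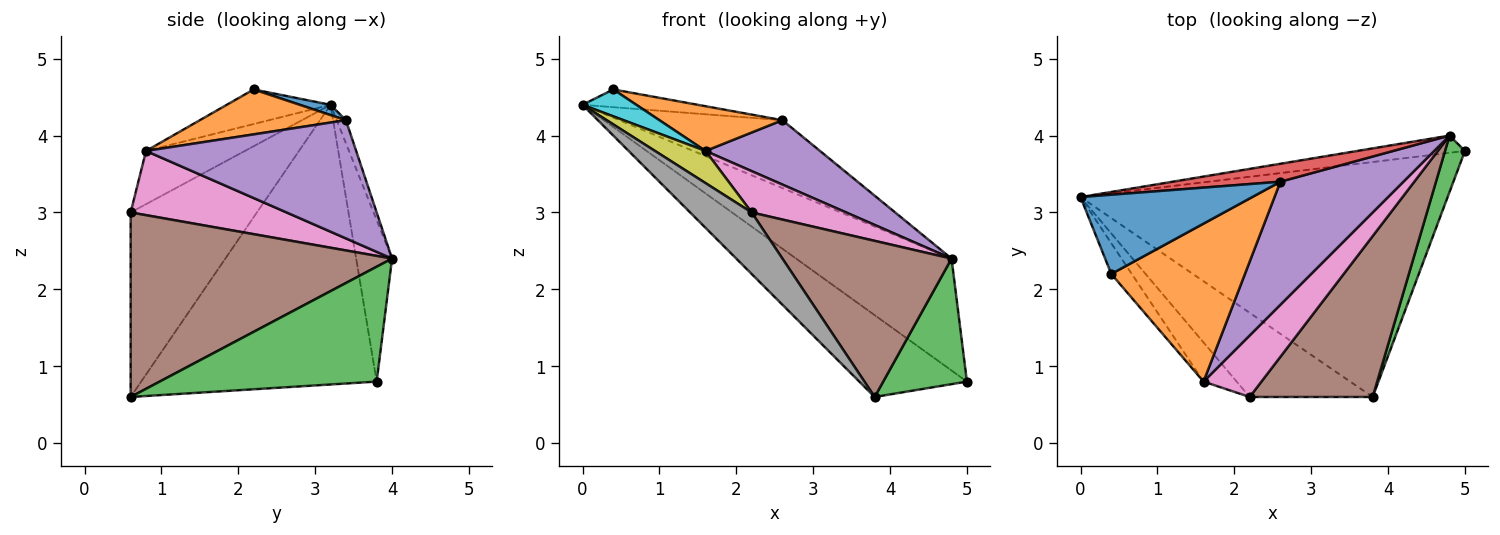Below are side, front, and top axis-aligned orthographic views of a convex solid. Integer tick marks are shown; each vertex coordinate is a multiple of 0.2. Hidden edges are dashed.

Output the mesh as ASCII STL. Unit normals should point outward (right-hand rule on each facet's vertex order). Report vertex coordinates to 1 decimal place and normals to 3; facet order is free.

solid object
 facet normal -0.584 0.267 -0.767
  outer loop
   vertex 3.8 0.6 0.6
   vertex 0.0 3.2 4.4
   vertex 5.0 3.8 0.8
  endloop
 endfacet
 facet normal -0.222 0.964 -0.148
  outer loop
   vertex 4.8 4.0 2.4
   vertex 5.0 3.8 0.8
   vertex 0.0 3.2 4.4
  endloop
 endfacet
 facet normal 0.921 -0.355 0.160
  outer loop
   vertex 4.8 4.0 2.4
   vertex 3.8 0.6 0.6
   vertex 5.0 3.8 0.8
  endloop
 endfacet
 facet normal -0.055 0.965 0.255
  outer loop
   vertex 2.6 3.4 4.2
   vertex 4.8 4.0 2.4
   vertex 0.0 3.2 4.4
  endloop
 endfacet
 facet normal 0.648 -0.353 0.675
  outer loop
   vertex 2.6 3.4 4.2
   vertex 1.6 0.8 3.8
   vertex 4.8 4.0 2.4
  endloop
 endfacet
 facet normal 0.733 -0.474 0.488
  outer loop
   vertex 2.2 0.6 3.0
   vertex 3.8 0.6 0.6
   vertex 4.8 4.0 2.4
  endloop
 endfacet
 facet normal 0.677 -0.410 0.611
  outer loop
   vertex 2.2 0.6 3.0
   vertex 4.8 4.0 2.4
   vertex 1.6 0.8 3.8
  endloop
 endfacet
 facet normal -0.771 -0.376 -0.514
  outer loop
   vertex 2.2 0.6 3.0
   vertex 0.0 3.2 4.4
   vertex 3.8 0.6 0.6
  endloop
 endfacet
 facet normal -0.779 -0.398 -0.485
  outer loop
   vertex 2.2 0.6 3.0
   vertex 1.6 0.8 3.8
   vertex 0.0 3.2 4.4
  endloop
 endfacet
 facet normal -0.786 -0.407 -0.466
  outer loop
   vertex 0.4 2.2 4.6
   vertex 0.0 3.2 4.4
   vertex 1.6 0.8 3.8
  endloop
 endfacet
 facet normal 0.058 0.218 0.974
  outer loop
   vertex 0.4 2.2 4.6
   vertex 2.6 3.4 4.2
   vertex 0.0 3.2 4.4
  endloop
 endfacet
 facet normal 0.308 -0.259 0.915
  outer loop
   vertex 0.4 2.2 4.6
   vertex 1.6 0.8 3.8
   vertex 2.6 3.4 4.2
  endloop
 endfacet
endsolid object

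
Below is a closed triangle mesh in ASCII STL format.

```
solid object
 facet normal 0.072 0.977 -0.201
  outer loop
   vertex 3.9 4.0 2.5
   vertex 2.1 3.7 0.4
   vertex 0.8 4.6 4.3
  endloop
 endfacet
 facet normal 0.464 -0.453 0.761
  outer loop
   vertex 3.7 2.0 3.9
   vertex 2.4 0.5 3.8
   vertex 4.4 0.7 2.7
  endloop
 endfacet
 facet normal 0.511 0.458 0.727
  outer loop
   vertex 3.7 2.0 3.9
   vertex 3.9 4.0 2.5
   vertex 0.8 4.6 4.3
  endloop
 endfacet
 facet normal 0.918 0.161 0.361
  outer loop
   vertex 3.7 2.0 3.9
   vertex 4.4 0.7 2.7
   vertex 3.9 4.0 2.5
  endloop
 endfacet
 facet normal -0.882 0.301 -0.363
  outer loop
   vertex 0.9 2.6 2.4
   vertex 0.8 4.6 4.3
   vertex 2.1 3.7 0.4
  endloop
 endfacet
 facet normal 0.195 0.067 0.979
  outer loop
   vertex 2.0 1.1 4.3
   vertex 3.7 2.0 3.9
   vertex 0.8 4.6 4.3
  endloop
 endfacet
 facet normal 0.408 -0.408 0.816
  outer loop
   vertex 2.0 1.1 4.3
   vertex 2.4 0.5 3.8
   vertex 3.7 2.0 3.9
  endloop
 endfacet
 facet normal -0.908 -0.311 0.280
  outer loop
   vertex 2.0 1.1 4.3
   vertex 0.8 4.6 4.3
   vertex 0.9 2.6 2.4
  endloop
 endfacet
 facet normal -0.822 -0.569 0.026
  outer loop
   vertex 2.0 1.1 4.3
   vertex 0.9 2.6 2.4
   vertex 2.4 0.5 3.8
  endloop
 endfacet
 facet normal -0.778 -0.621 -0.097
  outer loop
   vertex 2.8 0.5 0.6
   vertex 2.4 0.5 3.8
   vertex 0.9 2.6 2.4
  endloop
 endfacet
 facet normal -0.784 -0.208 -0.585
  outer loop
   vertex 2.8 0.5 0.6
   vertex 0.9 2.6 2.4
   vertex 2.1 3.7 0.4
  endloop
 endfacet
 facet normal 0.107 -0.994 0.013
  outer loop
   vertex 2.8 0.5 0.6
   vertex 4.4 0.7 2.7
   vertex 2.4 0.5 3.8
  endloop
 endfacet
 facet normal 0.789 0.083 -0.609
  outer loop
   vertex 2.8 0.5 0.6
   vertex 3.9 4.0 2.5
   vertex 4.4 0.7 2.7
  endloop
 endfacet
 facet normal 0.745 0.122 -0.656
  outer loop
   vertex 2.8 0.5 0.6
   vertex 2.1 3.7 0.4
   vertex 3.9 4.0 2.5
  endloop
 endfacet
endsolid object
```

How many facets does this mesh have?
14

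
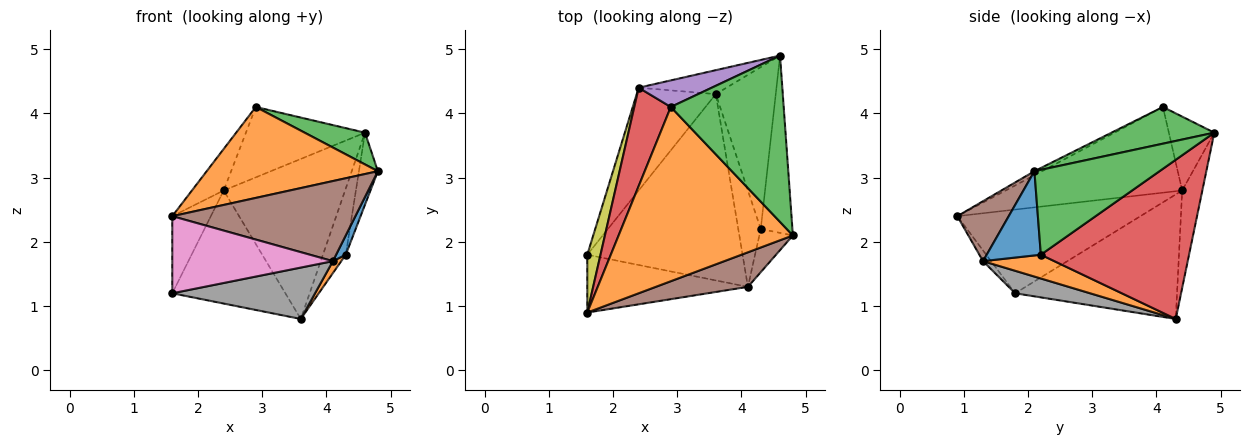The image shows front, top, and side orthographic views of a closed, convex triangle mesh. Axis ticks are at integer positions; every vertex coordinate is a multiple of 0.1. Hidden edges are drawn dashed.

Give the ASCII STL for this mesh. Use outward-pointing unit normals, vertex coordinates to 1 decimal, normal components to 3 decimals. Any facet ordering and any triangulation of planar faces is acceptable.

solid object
 facet normal -0.162 0.976 -0.146
  outer loop
   vertex 2.4 4.4 2.8
   vertex 4.6 4.9 3.7
   vertex 3.6 4.3 0.8
  endloop
 endfacet
 facet normal -0.020 -0.463 0.886
  outer loop
   vertex 2.9 4.1 4.1
   vertex 1.6 0.9 2.4
   vertex 4.8 2.1 3.1
  endloop
 endfacet
 facet normal 0.304 -0.179 0.936
  outer loop
   vertex 2.9 4.1 4.1
   vertex 4.8 2.1 3.1
   vertex 4.6 4.9 3.7
  endloop
 endfacet
 facet normal -0.908 0.163 0.387
  outer loop
   vertex 2.9 4.1 4.1
   vertex 2.4 4.4 2.8
   vertex 1.6 0.9 2.4
  endloop
 endfacet
 facet normal -0.336 0.881 0.333
  outer loop
   vertex 2.9 4.1 4.1
   vertex 4.6 4.9 3.7
   vertex 2.4 4.4 2.8
  endloop
 endfacet
 facet normal 0.250 -0.889 0.383
  outer loop
   vertex 4.1 1.3 1.7
   vertex 4.8 2.1 3.1
   vertex 1.6 0.9 2.4
  endloop
 endfacet
 facet normal -0.040 -0.799 -0.600
  outer loop
   vertex 1.6 1.8 1.2
   vertex 4.1 1.3 1.7
   vertex 1.6 0.9 2.4
  endloop
 endfacet
 facet normal 0.138 -0.263 -0.955
  outer loop
   vertex 1.6 1.8 1.2
   vertex 3.6 4.3 0.8
   vertex 4.1 1.3 1.7
  endloop
 endfacet
 facet normal -0.967 0.204 0.153
  outer loop
   vertex 1.6 1.8 1.2
   vertex 1.6 0.9 2.4
   vertex 2.4 4.4 2.8
  endloop
 endfacet
 facet normal -0.727 0.508 -0.462
  outer loop
   vertex 1.6 1.8 1.2
   vertex 2.4 4.4 2.8
   vertex 3.6 4.3 0.8
  endloop
 endfacet
 facet normal 0.917 -0.163 -0.365
  outer loop
   vertex 4.3 2.2 1.8
   vertex 4.8 2.1 3.1
   vertex 4.1 1.3 1.7
  endloop
 endfacet
 facet normal 0.724 -0.085 -0.685
  outer loop
   vertex 4.3 2.2 1.8
   vertex 4.1 1.3 1.7
   vertex 3.6 4.3 0.8
  endloop
 endfacet
 facet normal 0.928 0.140 -0.346
  outer loop
   vertex 4.3 2.2 1.8
   vertex 4.6 4.9 3.7
   vertex 4.8 2.1 3.1
  endloop
 endfacet
 facet normal 0.926 0.143 -0.349
  outer loop
   vertex 4.3 2.2 1.8
   vertex 3.6 4.3 0.8
   vertex 4.6 4.9 3.7
  endloop
 endfacet
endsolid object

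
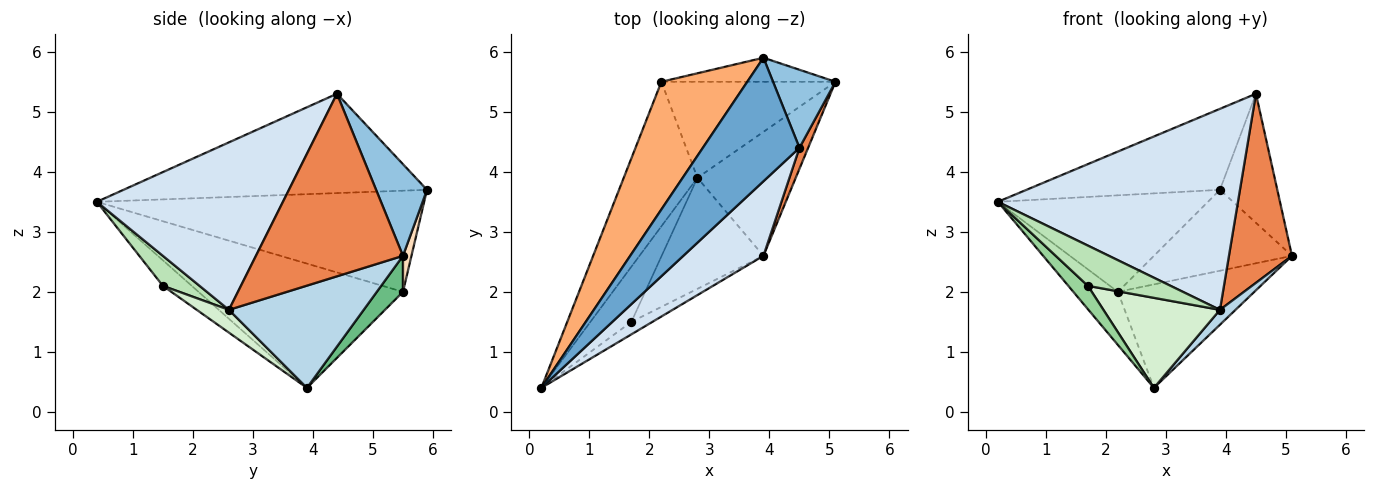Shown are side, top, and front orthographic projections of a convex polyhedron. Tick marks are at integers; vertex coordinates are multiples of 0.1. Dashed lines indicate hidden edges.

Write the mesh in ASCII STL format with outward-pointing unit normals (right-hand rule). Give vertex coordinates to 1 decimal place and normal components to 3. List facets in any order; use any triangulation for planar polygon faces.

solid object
 facet normal -0.652 0.416 0.634
  outer loop
   vertex 4.5 4.4 5.3
   vertex 3.9 5.9 3.7
   vertex 0.2 0.4 3.5
  endloop
 endfacet
 facet normal 0.605 0.681 0.412
  outer loop
   vertex 4.5 4.4 5.3
   vertex 5.1 5.5 2.6
   vertex 3.9 5.9 3.7
  endloop
 endfacet
 facet normal 0.718 -0.083 -0.691
  outer loop
   vertex 3.9 2.6 1.7
   vertex 2.8 3.9 0.4
   vertex 5.1 5.5 2.6
  endloop
 endfacet
 facet normal 0.588 -0.759 0.281
  outer loop
   vertex 3.9 2.6 1.7
   vertex 4.5 4.4 5.3
   vertex 0.2 0.4 3.5
  endloop
 endfacet
 facet normal 0.918 -0.394 0.044
  outer loop
   vertex 3.9 2.6 1.7
   vertex 5.1 5.5 2.6
   vertex 4.5 4.4 5.3
  endloop
 endfacet
 facet normal -0.685 0.440 0.581
  outer loop
   vertex 2.2 5.5 2.0
   vertex 0.2 0.4 3.5
   vertex 3.9 5.9 3.7
  endloop
 endfacet
 facet normal -0.846 0.184 -0.501
  outer loop
   vertex 2.2 5.5 2.0
   vertex 2.8 3.9 0.4
   vertex 0.2 0.4 3.5
  endloop
 endfacet
 facet normal 0.059 0.957 -0.284
  outer loop
   vertex 2.2 5.5 2.0
   vertex 3.9 5.9 3.7
   vertex 5.1 5.5 2.6
  endloop
 endfacet
 facet normal 0.139 0.726 -0.674
  outer loop
   vertex 2.2 5.5 2.0
   vertex 5.1 5.5 2.6
   vertex 2.8 3.9 0.4
  endloop
 endfacet
 facet normal -0.498 -0.338 -0.799
  outer loop
   vertex 1.7 1.5 2.1
   vertex 0.2 0.4 3.5
   vertex 2.8 3.9 0.4
  endloop
 endfacet
 facet normal 0.390 -0.879 -0.273
  outer loop
   vertex 1.7 1.5 2.1
   vertex 3.9 2.6 1.7
   vertex 0.2 0.4 3.5
  endloop
 endfacet
 facet normal 0.171 -0.621 -0.765
  outer loop
   vertex 1.7 1.5 2.1
   vertex 2.8 3.9 0.4
   vertex 3.9 2.6 1.7
  endloop
 endfacet
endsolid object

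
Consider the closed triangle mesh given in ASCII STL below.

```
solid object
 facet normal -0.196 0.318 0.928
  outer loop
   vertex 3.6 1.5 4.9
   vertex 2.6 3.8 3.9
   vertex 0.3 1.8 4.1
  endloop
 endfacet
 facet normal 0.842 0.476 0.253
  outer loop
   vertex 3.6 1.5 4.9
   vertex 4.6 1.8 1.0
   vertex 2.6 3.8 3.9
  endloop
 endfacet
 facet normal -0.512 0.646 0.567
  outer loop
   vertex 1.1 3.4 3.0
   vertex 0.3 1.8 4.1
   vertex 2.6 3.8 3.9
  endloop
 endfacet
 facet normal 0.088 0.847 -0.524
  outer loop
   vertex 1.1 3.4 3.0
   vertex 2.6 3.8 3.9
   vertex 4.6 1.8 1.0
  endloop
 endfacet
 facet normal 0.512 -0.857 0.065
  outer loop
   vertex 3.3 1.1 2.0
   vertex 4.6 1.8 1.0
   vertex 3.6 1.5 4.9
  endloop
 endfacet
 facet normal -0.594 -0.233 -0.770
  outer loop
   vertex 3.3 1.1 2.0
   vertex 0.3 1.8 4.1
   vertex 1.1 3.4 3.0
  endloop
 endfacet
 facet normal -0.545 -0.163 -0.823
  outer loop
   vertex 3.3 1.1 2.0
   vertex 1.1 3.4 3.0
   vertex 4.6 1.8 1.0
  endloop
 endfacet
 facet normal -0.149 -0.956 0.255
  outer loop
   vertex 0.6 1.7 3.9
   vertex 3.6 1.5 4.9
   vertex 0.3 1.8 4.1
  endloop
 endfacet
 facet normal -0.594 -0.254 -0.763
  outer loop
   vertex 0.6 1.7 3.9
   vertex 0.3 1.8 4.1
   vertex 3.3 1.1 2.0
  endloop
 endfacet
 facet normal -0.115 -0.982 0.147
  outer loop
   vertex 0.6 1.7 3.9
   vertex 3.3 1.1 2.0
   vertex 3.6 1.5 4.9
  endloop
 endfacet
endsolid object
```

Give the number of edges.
15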